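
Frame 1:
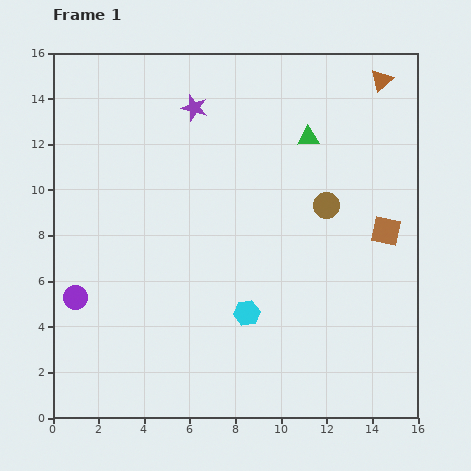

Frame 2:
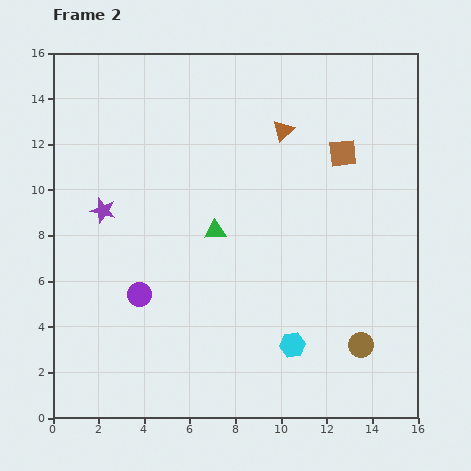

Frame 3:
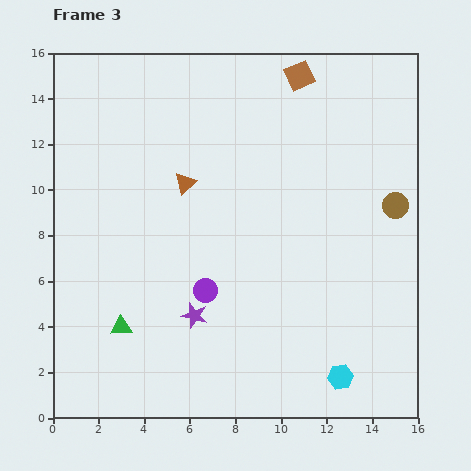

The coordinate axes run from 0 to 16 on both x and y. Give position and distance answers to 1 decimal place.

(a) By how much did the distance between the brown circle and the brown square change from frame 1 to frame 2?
+5.6

Distance in frame 1: 2.8. Distance in frame 2: 8.4.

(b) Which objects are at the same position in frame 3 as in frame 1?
none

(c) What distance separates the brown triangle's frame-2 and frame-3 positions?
4.9

The brown triangle moved from (10.1, 12.6) to (5.8, 10.3), a distance of √(4.3² + 2.3²) ≈ 4.9.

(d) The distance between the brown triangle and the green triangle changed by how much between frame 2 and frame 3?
+1.6

Distance in frame 2: 5.3. Distance in frame 3: 6.9.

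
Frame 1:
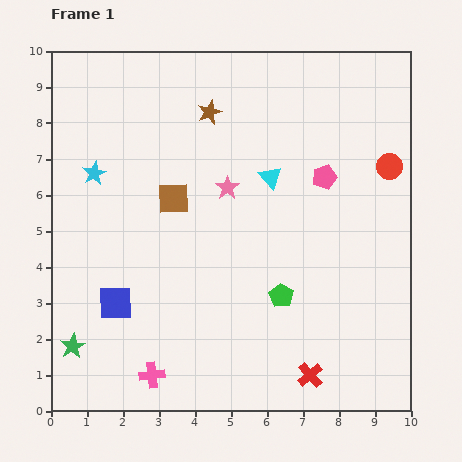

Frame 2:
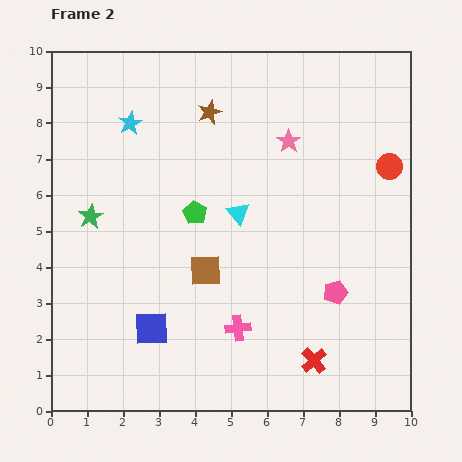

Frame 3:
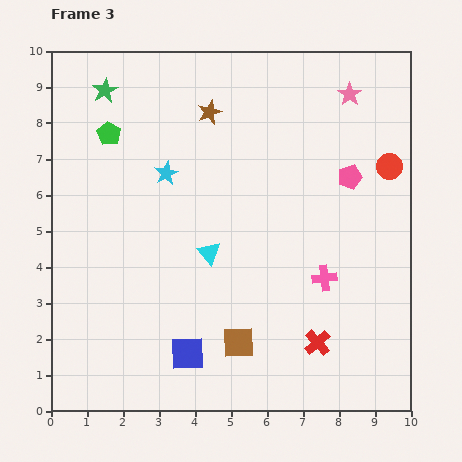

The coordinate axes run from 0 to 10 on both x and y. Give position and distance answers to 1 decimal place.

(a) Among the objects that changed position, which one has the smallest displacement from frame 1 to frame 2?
the red cross

(moved 0.4)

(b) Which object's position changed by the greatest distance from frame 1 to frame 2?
the green star

(moved 3.6; next 3.3)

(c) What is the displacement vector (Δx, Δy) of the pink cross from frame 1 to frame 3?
(4.8, 2.7)

The pink cross was at (2.8, 1.0) in frame 1 and (7.6, 3.7) in frame 3.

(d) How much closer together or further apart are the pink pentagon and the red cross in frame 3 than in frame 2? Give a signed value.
+2.7

Distance in frame 2: 2.0. Distance in frame 3: 4.7.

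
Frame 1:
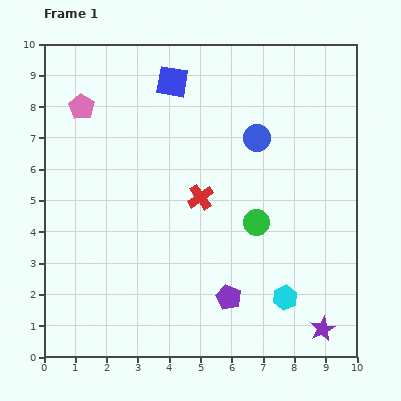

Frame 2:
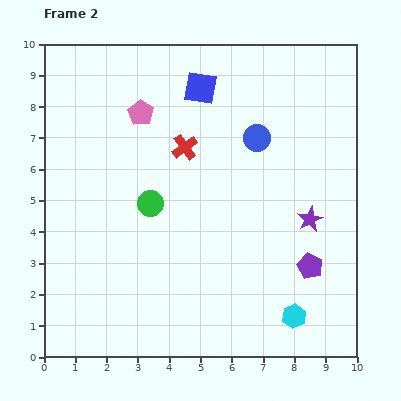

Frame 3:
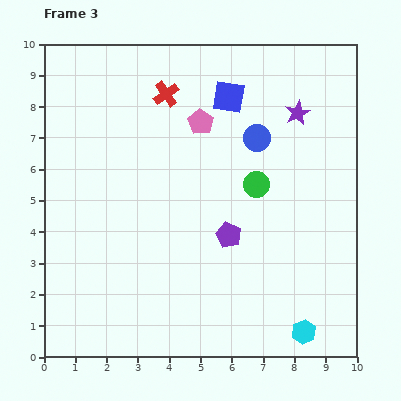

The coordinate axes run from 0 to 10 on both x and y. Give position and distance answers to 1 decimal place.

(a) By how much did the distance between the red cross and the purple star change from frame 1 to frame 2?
-1.1

Distance in frame 1: 5.7. Distance in frame 2: 4.6.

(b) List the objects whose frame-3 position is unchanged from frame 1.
the blue circle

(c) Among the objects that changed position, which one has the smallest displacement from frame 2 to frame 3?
the cyan hexagon

(moved 0.6)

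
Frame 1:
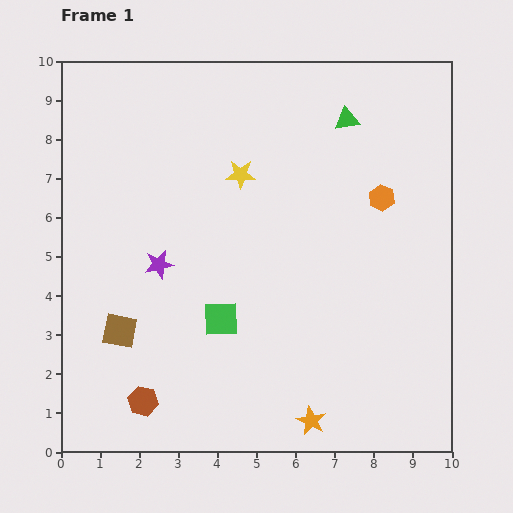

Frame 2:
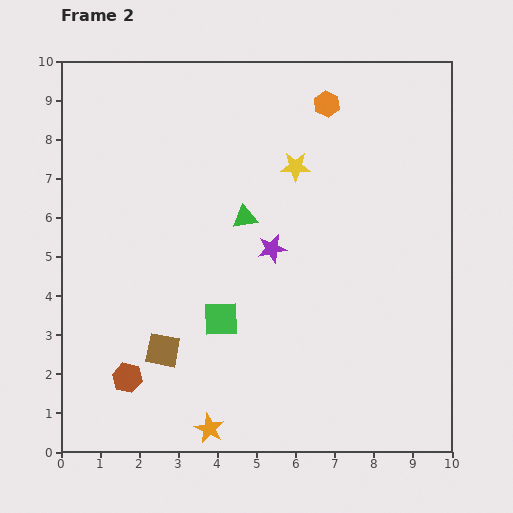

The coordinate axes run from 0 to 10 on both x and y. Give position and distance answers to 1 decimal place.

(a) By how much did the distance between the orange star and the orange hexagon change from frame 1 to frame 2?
+2.8

Distance in frame 1: 6.0. Distance in frame 2: 8.8.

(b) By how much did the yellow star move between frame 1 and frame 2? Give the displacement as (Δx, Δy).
(1.4, 0.2)

The yellow star was at (4.6, 7.1) in frame 1 and (6.0, 7.3) in frame 2.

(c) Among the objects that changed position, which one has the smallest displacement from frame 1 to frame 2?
the brown hexagon

(moved 0.7)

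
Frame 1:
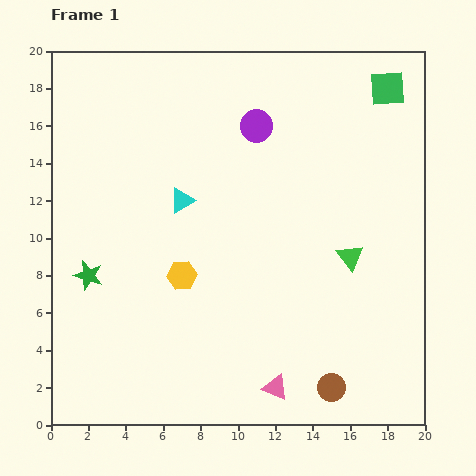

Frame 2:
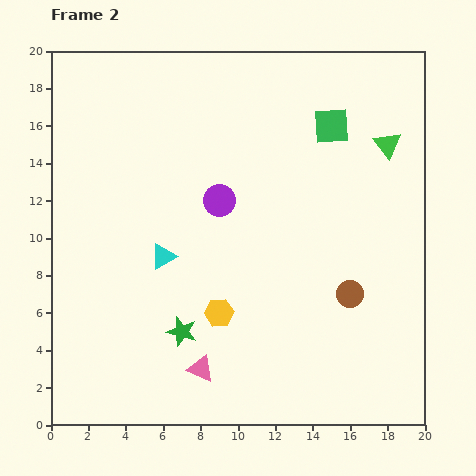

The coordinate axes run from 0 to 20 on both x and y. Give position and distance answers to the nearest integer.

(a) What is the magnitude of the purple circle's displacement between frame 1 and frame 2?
4

The purple circle moved from (11, 16) to (9, 12), a distance of √(2² + 4²) ≈ 4.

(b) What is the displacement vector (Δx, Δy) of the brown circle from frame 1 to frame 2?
(1, 5)

The brown circle was at (15, 2) in frame 1 and (16, 7) in frame 2.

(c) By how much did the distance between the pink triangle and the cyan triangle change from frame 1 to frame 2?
-5

Distance in frame 1: 11. Distance in frame 2: 6.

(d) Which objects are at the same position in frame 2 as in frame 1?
none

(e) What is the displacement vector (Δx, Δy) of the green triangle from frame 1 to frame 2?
(2, 6)

The green triangle was at (16, 9) in frame 1 and (18, 15) in frame 2.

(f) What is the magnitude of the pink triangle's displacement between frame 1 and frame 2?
4

The pink triangle moved from (12, 2) to (8, 3), a distance of √(4² + 1²) ≈ 4.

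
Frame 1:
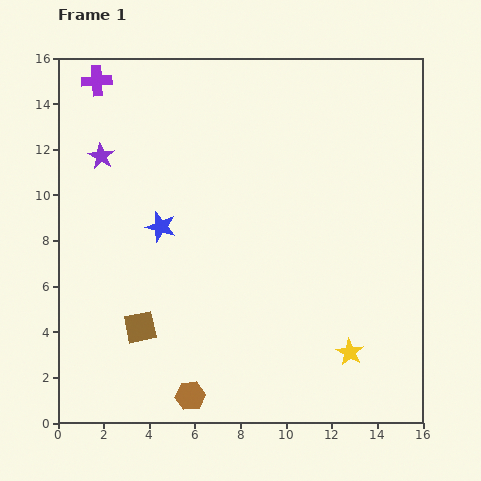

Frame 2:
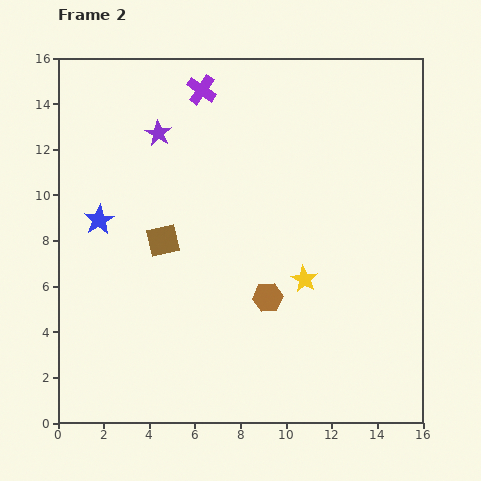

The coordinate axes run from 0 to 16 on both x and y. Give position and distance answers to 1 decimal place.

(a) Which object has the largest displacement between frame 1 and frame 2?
the brown hexagon

(moved 5.5; next 4.6)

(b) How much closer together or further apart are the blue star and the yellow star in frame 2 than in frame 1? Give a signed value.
-0.6

Distance in frame 1: 10.0. Distance in frame 2: 9.4.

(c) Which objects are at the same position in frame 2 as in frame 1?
none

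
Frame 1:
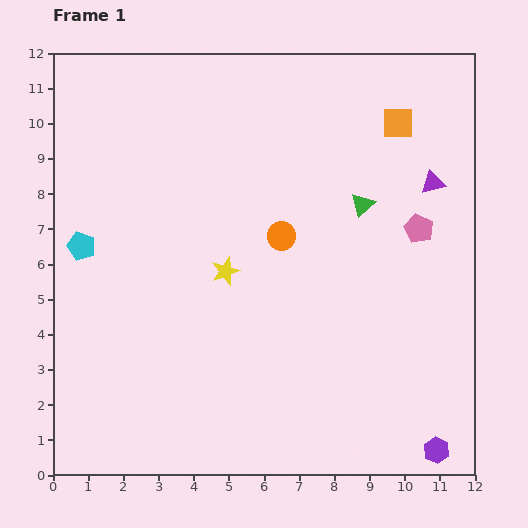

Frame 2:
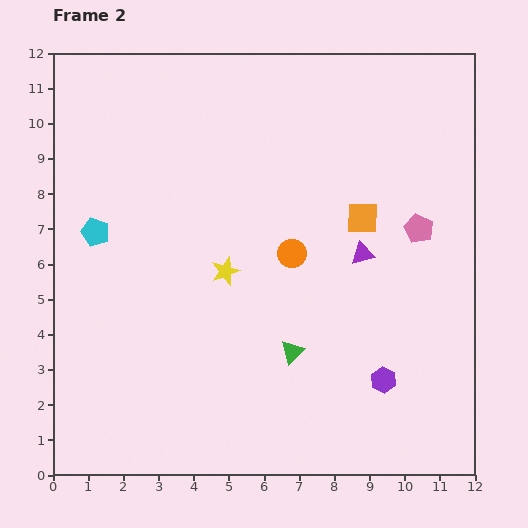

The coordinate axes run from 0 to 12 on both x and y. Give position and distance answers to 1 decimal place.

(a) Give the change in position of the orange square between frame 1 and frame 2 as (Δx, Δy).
(-1.0, -2.7)

The orange square was at (9.8, 10.0) in frame 1 and (8.8, 7.3) in frame 2.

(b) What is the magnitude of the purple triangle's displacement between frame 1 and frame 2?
2.8

The purple triangle moved from (10.8, 8.3) to (8.8, 6.3), a distance of √(2.0² + 2.0²) ≈ 2.8.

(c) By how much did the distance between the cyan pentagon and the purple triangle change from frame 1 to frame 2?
-2.6

Distance in frame 1: 10.2. Distance in frame 2: 7.6.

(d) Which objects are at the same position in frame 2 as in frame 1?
the yellow star, the pink pentagon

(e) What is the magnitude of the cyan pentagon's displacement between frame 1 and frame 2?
0.6

The cyan pentagon moved from (0.8, 6.5) to (1.2, 6.9), a distance of √(0.4² + 0.4²) ≈ 0.6.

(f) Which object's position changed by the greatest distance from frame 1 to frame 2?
the green triangle

(moved 4.7; next 2.9)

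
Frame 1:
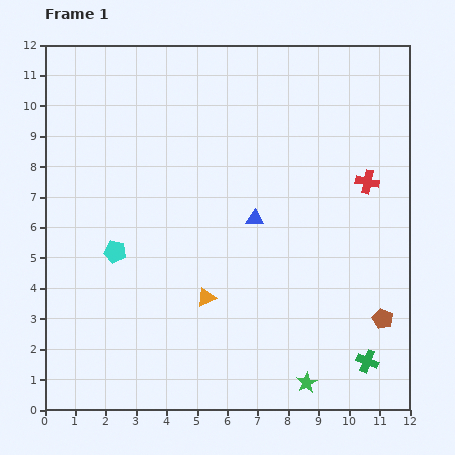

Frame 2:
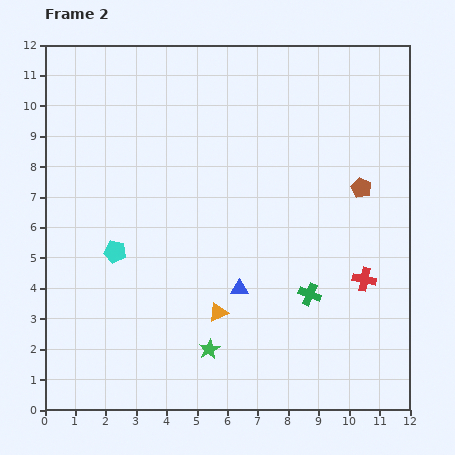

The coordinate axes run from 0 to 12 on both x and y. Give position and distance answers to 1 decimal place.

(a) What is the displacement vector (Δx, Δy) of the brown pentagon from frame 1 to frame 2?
(-0.7, 4.3)

The brown pentagon was at (11.1, 3.0) in frame 1 and (10.4, 7.3) in frame 2.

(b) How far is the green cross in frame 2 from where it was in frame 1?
2.9

The green cross moved from (10.6, 1.6) to (8.7, 3.8), a distance of √(1.9² + 2.2²) ≈ 2.9.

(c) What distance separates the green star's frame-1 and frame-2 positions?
3.4

The green star moved from (8.6, 0.9) to (5.4, 2.0), a distance of √(3.2² + 1.1²) ≈ 3.4.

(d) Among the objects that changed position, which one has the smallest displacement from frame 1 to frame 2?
the orange triangle

(moved 0.6)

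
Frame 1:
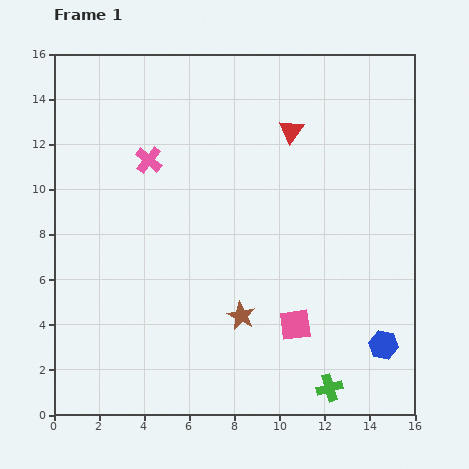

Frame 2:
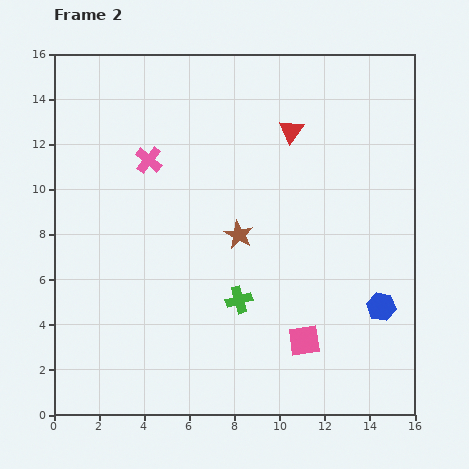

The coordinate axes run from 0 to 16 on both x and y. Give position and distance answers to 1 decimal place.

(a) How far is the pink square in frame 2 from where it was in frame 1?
0.8

The pink square moved from (10.7, 4.0) to (11.1, 3.3), a distance of √(0.4² + 0.7²) ≈ 0.8.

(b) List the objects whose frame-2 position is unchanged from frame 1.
the red triangle, the pink cross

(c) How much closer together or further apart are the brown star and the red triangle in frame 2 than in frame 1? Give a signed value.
-3.4

Distance in frame 1: 8.5. Distance in frame 2: 5.1.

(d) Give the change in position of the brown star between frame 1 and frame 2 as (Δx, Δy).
(-0.1, 3.6)

The brown star was at (8.3, 4.4) in frame 1 and (8.2, 8.0) in frame 2.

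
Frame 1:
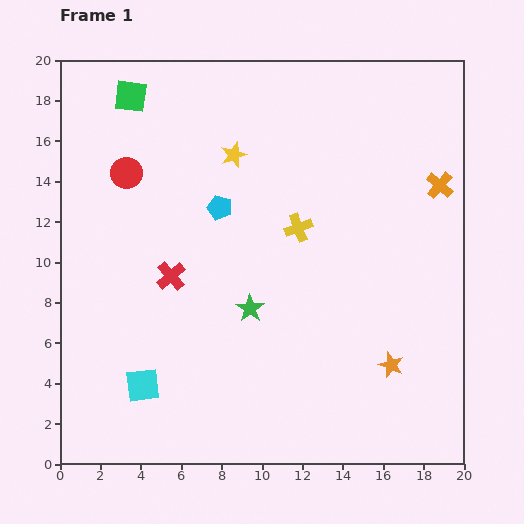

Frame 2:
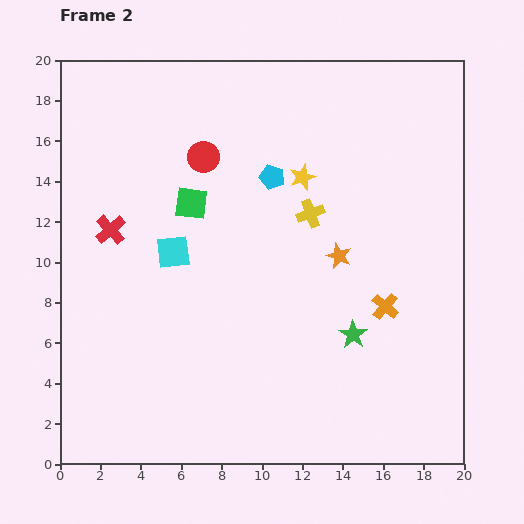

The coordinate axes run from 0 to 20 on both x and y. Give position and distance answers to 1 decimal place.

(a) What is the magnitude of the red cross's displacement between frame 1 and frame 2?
3.8

The red cross moved from (5.5, 9.3) to (2.5, 11.6), a distance of √(3.0² + 2.3²) ≈ 3.8.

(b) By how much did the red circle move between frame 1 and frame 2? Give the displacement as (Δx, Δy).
(3.8, 0.8)

The red circle was at (3.3, 14.4) in frame 1 and (7.1, 15.2) in frame 2.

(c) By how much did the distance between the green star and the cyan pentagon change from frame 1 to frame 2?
+3.6

Distance in frame 1: 5.2. Distance in frame 2: 8.8.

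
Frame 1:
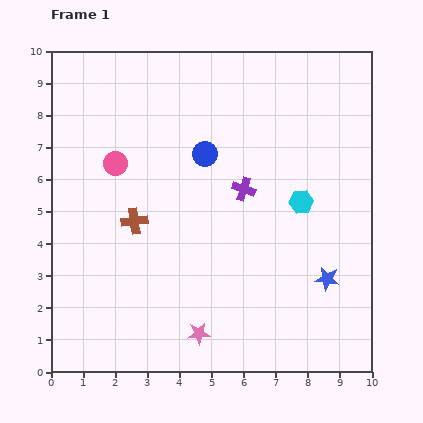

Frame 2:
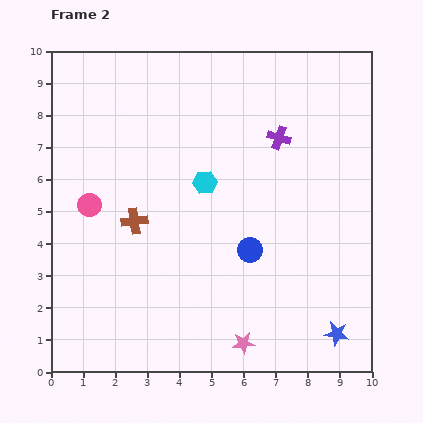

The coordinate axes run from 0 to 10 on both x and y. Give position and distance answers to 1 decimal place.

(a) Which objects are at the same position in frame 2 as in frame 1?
the brown cross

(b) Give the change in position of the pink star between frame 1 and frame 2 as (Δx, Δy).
(1.4, -0.3)

The pink star was at (4.6, 1.2) in frame 1 and (6.0, 0.9) in frame 2.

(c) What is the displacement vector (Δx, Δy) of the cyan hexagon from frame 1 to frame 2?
(-3.0, 0.6)

The cyan hexagon was at (7.8, 5.3) in frame 1 and (4.8, 5.9) in frame 2.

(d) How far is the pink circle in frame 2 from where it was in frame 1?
1.5

The pink circle moved from (2.0, 6.5) to (1.2, 5.2), a distance of √(0.8² + 1.3²) ≈ 1.5.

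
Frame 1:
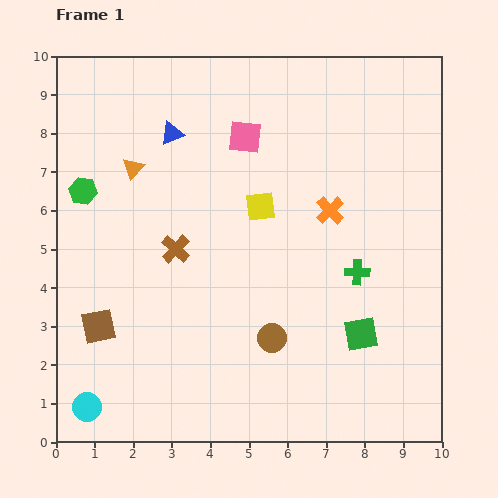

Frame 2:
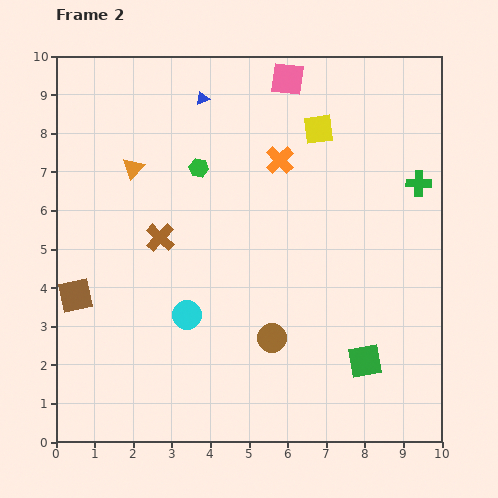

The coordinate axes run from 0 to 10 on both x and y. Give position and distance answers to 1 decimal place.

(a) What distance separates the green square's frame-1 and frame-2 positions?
0.7

The green square moved from (7.9, 2.8) to (8.0, 2.1), a distance of √(0.1² + 0.7²) ≈ 0.7.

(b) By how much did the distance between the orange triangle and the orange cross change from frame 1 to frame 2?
-1.4

Distance in frame 1: 5.2. Distance in frame 2: 3.8.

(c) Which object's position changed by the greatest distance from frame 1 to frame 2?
the cyan circle

(moved 3.5; next 3.1)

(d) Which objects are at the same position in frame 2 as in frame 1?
the orange triangle, the brown circle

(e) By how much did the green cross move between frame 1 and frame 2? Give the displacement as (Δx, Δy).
(1.6, 2.3)

The green cross was at (7.8, 4.4) in frame 1 and (9.4, 6.7) in frame 2.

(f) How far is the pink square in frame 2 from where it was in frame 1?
1.9

The pink square moved from (4.9, 7.9) to (6.0, 9.4), a distance of √(1.1² + 1.5²) ≈ 1.9.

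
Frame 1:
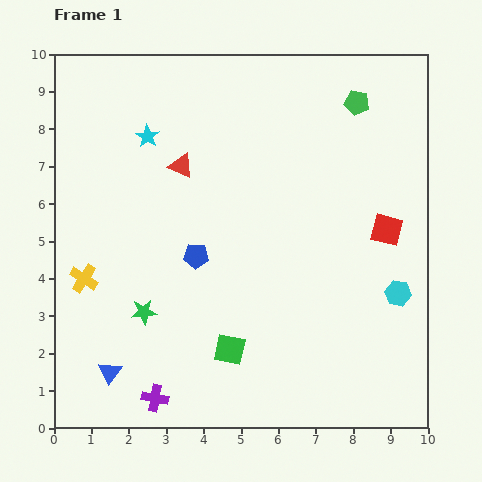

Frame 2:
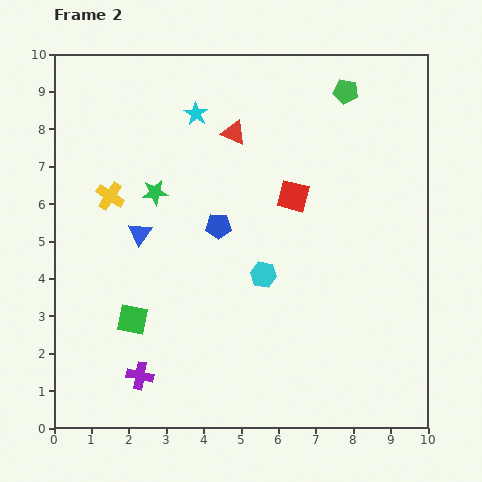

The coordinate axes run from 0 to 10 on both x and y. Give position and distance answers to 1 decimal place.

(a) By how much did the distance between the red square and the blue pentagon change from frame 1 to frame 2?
-2.9

Distance in frame 1: 5.1. Distance in frame 2: 2.2.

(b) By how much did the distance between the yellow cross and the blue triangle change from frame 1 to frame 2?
-1.3

Distance in frame 1: 2.6. Distance in frame 2: 1.3.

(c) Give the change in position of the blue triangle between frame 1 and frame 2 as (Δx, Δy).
(0.8, 3.7)

The blue triangle was at (1.5, 1.5) in frame 1 and (2.3, 5.2) in frame 2.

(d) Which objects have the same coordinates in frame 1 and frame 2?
none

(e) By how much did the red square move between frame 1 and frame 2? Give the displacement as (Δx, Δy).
(-2.5, 0.9)

The red square was at (8.9, 5.3) in frame 1 and (6.4, 6.2) in frame 2.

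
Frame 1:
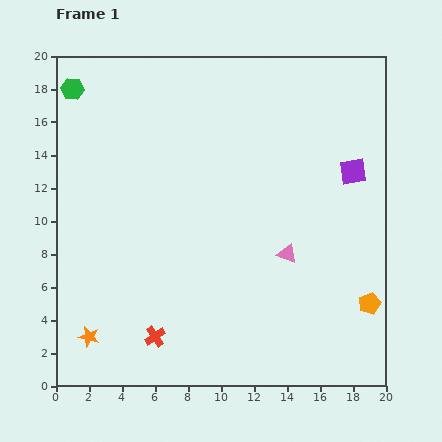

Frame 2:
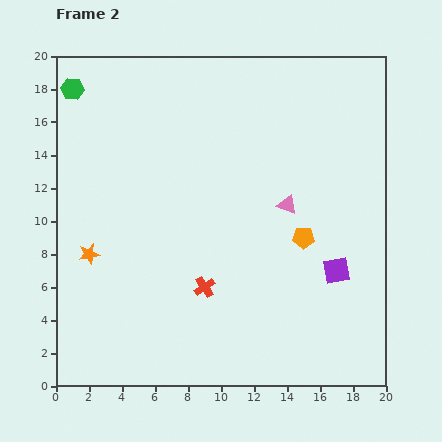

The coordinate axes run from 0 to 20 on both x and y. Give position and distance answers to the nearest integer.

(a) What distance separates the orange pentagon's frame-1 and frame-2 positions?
6

The orange pentagon moved from (19, 5) to (15, 9), a distance of √(4² + 4²) ≈ 6.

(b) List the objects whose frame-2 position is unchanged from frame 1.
the green hexagon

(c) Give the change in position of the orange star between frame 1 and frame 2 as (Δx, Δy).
(0, 5)

The orange star was at (2, 3) in frame 1 and (2, 8) in frame 2.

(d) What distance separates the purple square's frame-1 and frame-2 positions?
6

The purple square moved from (18, 13) to (17, 7), a distance of √(1² + 6²) ≈ 6.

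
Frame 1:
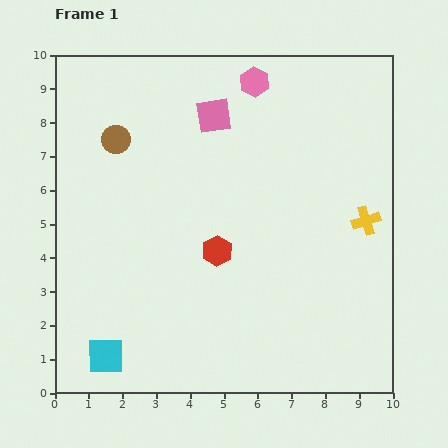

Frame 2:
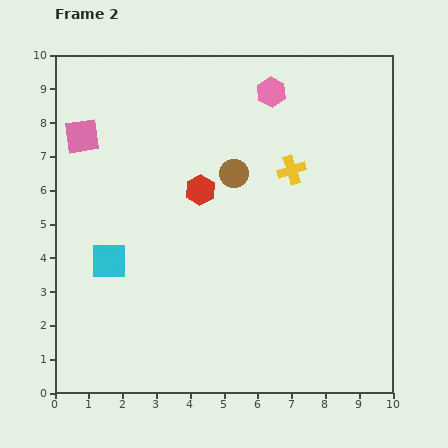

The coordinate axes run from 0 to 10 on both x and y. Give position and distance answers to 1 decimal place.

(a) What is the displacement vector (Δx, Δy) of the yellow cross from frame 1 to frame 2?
(-2.2, 1.5)

The yellow cross was at (9.2, 5.1) in frame 1 and (7.0, 6.6) in frame 2.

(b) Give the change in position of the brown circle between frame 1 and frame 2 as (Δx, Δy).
(3.5, -1.0)

The brown circle was at (1.8, 7.5) in frame 1 and (5.3, 6.5) in frame 2.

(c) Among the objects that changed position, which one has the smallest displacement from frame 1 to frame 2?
the pink hexagon

(moved 0.6)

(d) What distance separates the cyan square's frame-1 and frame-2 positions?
2.8

The cyan square moved from (1.5, 1.1) to (1.6, 3.9), a distance of √(0.1² + 2.8²) ≈ 2.8.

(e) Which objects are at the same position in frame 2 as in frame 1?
none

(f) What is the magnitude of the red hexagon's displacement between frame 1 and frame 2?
1.9

The red hexagon moved from (4.8, 4.2) to (4.3, 6.0), a distance of √(0.5² + 1.8²) ≈ 1.9.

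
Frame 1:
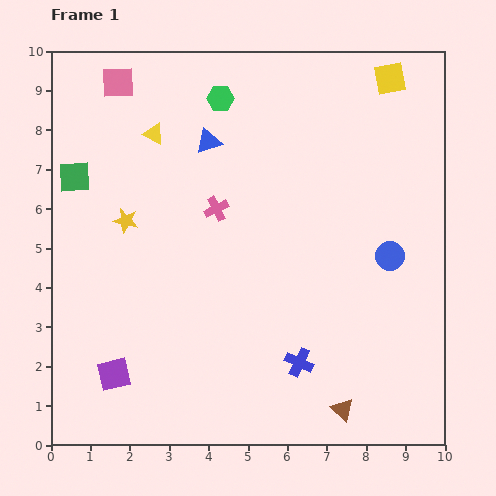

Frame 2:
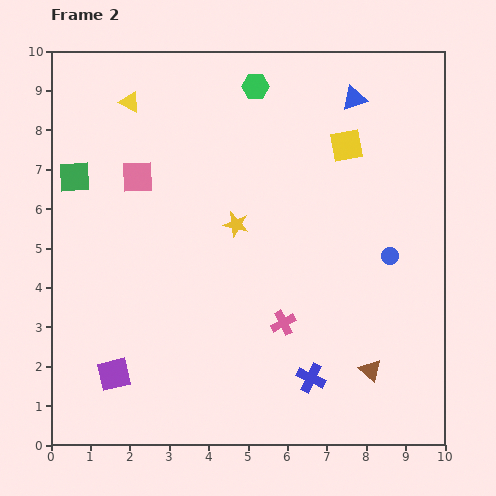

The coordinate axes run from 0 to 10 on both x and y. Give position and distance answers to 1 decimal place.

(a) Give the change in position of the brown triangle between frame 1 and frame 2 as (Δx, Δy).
(0.7, 1.0)

The brown triangle was at (7.4, 0.9) in frame 1 and (8.1, 1.9) in frame 2.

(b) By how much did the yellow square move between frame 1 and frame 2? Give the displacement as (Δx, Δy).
(-1.1, -1.7)

The yellow square was at (8.6, 9.3) in frame 1 and (7.5, 7.6) in frame 2.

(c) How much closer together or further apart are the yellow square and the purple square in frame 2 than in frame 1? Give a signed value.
-2.0

Distance in frame 1: 10.3. Distance in frame 2: 8.3.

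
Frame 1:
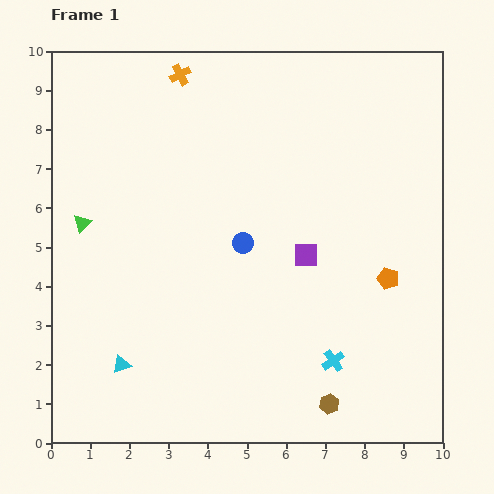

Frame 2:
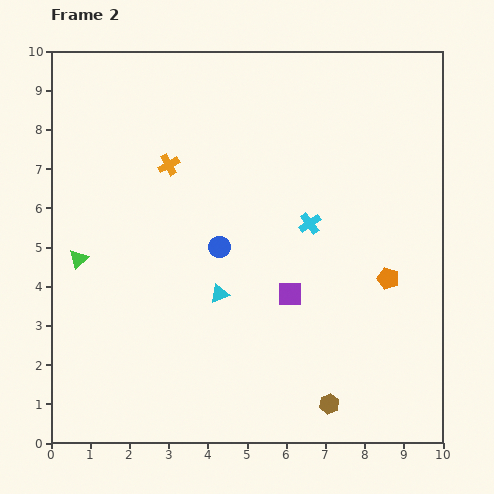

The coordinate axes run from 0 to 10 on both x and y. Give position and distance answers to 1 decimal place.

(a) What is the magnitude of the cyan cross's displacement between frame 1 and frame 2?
3.6

The cyan cross moved from (7.2, 2.1) to (6.6, 5.6), a distance of √(0.6² + 3.5²) ≈ 3.6.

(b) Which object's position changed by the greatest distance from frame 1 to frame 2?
the cyan cross

(moved 3.6; next 3.1)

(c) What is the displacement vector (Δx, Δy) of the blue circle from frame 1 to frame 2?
(-0.6, -0.1)

The blue circle was at (4.9, 5.1) in frame 1 and (4.3, 5.0) in frame 2.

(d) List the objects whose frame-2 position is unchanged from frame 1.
the brown hexagon, the orange pentagon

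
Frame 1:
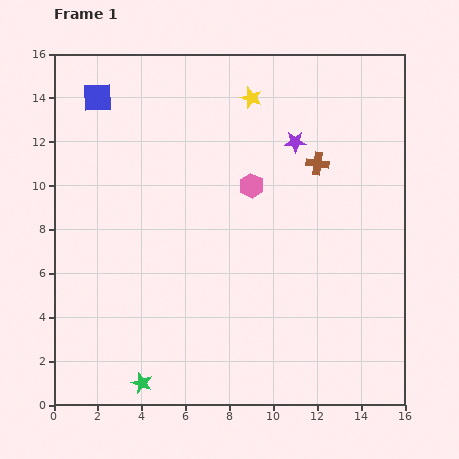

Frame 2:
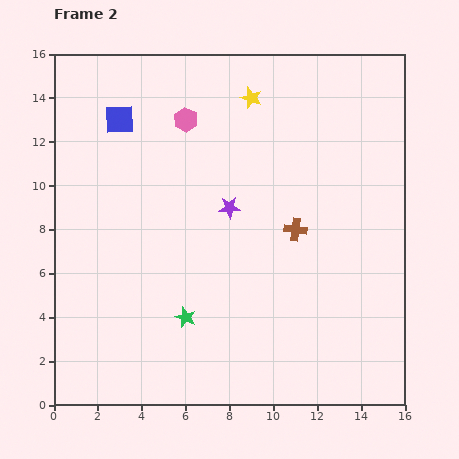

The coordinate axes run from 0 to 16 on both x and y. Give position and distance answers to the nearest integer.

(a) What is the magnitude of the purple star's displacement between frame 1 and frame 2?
4

The purple star moved from (11, 12) to (8, 9), a distance of √(3² + 3²) ≈ 4.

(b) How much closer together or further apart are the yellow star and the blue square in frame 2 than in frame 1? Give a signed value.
-1

Distance in frame 1: 7. Distance in frame 2: 6.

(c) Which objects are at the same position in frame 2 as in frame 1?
the yellow star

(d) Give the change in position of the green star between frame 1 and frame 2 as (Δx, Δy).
(2, 3)

The green star was at (4, 1) in frame 1 and (6, 4) in frame 2.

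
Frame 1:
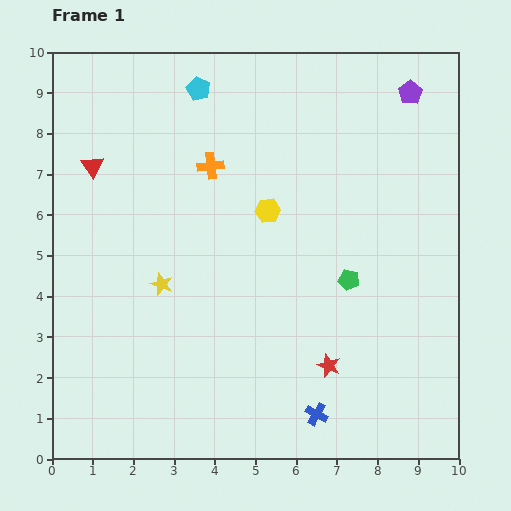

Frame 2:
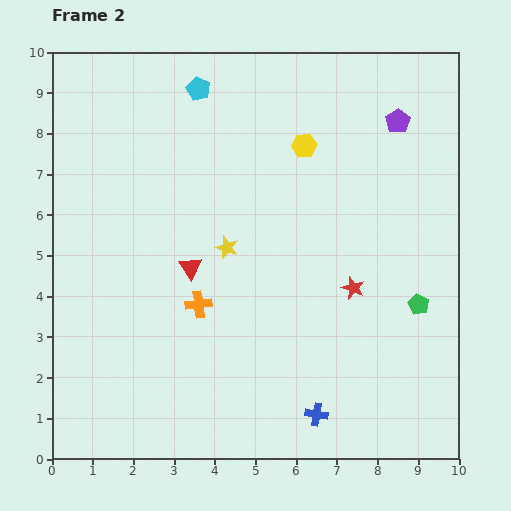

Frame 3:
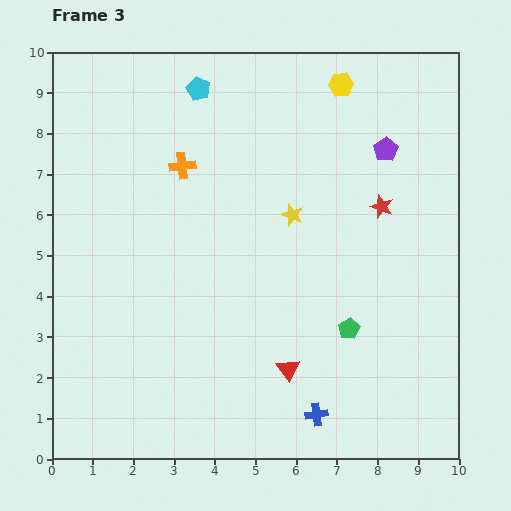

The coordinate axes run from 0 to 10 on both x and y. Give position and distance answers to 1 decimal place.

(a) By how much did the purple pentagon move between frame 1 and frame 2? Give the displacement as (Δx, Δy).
(-0.3, -0.7)

The purple pentagon was at (8.8, 9.0) in frame 1 and (8.5, 8.3) in frame 2.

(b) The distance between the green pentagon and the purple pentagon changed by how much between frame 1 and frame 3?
-0.3

Distance in frame 1: 4.8. Distance in frame 3: 4.5.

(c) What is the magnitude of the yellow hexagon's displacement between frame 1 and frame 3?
3.6

The yellow hexagon moved from (5.3, 6.1) to (7.1, 9.2), a distance of √(1.8² + 3.1²) ≈ 3.6.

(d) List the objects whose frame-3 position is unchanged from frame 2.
the blue cross, the cyan pentagon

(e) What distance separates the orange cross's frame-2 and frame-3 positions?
3.4

The orange cross moved from (3.6, 3.8) to (3.2, 7.2), a distance of √(0.4² + 3.4²) ≈ 3.4.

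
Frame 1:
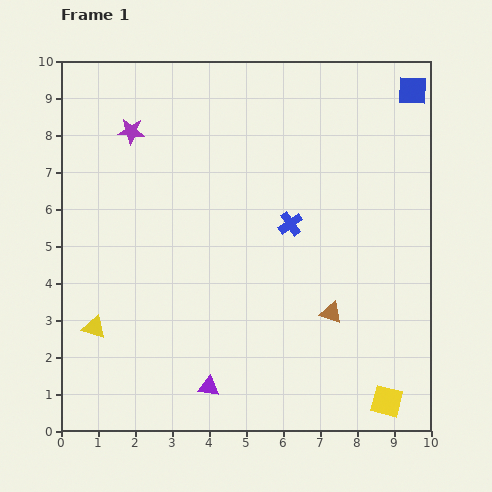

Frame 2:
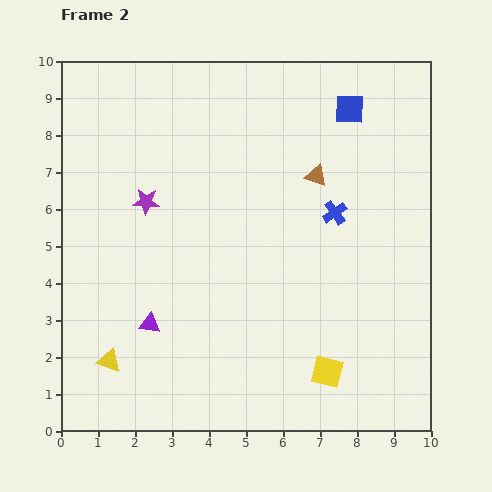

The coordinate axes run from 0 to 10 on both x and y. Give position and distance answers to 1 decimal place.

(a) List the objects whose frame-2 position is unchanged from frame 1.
none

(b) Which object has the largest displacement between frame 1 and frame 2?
the brown triangle

(moved 3.7; next 2.3)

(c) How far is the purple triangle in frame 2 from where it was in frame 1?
2.3

The purple triangle moved from (4.0, 1.2) to (2.4, 2.9), a distance of √(1.6² + 1.7²) ≈ 2.3.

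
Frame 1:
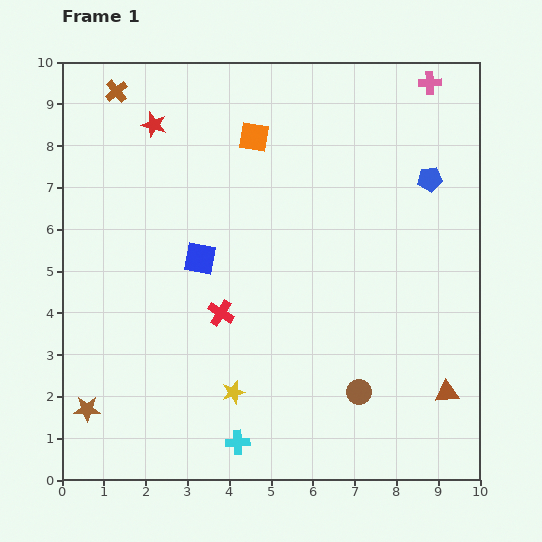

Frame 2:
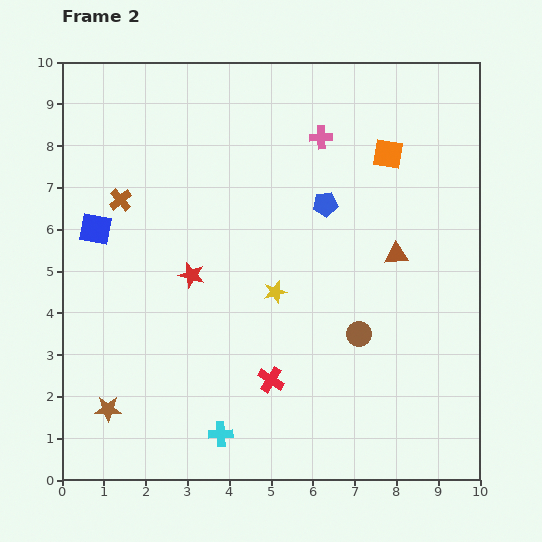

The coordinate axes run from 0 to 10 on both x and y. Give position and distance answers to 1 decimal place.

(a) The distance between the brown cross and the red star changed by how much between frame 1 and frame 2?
+1.3

Distance in frame 1: 1.2. Distance in frame 2: 2.5.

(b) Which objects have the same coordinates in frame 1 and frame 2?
none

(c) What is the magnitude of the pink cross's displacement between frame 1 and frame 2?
2.9

The pink cross moved from (8.8, 9.5) to (6.2, 8.2), a distance of √(2.6² + 1.3²) ≈ 2.9.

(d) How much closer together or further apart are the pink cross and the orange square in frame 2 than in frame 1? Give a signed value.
-2.8

Distance in frame 1: 4.4. Distance in frame 2: 1.6.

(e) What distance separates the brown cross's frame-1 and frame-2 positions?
2.6

The brown cross moved from (1.3, 9.3) to (1.4, 6.7), a distance of √(0.1² + 2.6²) ≈ 2.6.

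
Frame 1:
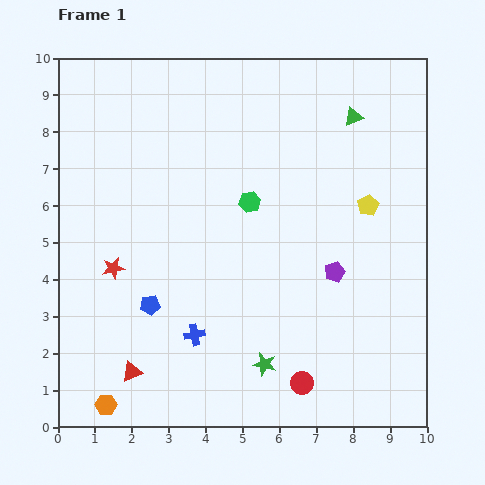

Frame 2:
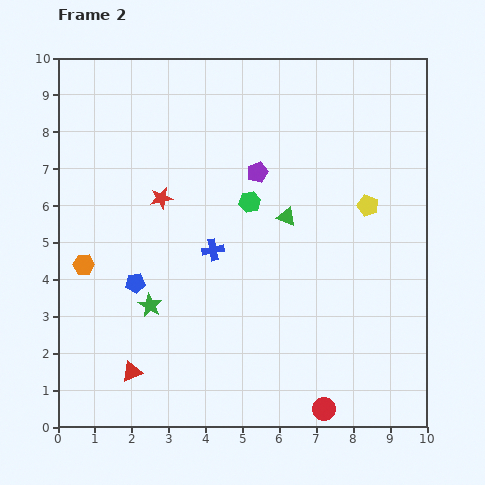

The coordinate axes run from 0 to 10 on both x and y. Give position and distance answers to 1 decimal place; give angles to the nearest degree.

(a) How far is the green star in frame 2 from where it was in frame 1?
3.5

The green star moved from (5.6, 1.7) to (2.5, 3.3), a distance of √(3.1² + 1.6²) ≈ 3.5.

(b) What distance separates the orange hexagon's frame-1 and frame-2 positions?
3.8

The orange hexagon moved from (1.3, 0.6) to (0.7, 4.4), a distance of √(0.6² + 3.8²) ≈ 3.8.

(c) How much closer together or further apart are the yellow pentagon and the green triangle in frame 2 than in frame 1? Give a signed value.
-0.2

Distance in frame 1: 2.4. Distance in frame 2: 2.2.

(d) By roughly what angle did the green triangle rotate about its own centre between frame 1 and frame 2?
41° clockwise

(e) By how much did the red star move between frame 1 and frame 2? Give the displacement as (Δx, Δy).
(1.3, 1.9)

The red star was at (1.5, 4.3) in frame 1 and (2.8, 6.2) in frame 2.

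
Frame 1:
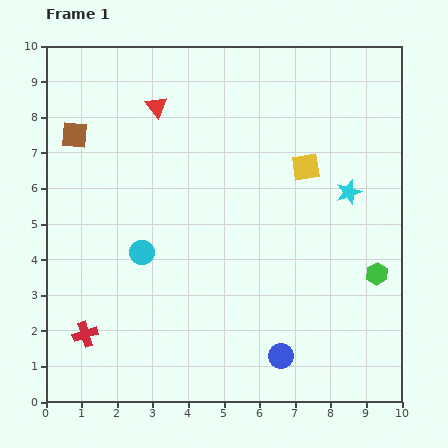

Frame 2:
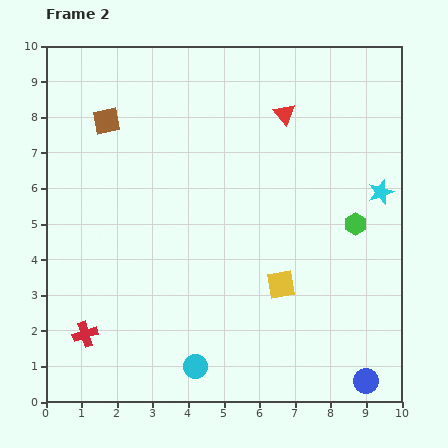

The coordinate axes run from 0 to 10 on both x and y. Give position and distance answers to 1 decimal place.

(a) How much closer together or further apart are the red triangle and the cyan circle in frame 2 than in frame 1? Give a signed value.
+3.4

Distance in frame 1: 4.1. Distance in frame 2: 7.5.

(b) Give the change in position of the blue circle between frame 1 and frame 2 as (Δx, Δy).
(2.4, -0.7)

The blue circle was at (6.6, 1.3) in frame 1 and (9.0, 0.6) in frame 2.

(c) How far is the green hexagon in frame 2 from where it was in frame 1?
1.5

The green hexagon moved from (9.3, 3.6) to (8.7, 5.0), a distance of √(0.6² + 1.4²) ≈ 1.5.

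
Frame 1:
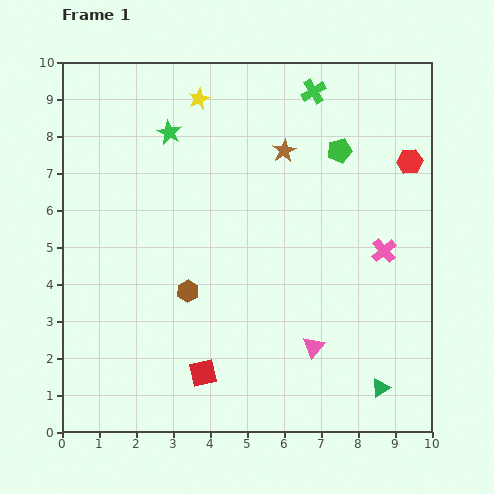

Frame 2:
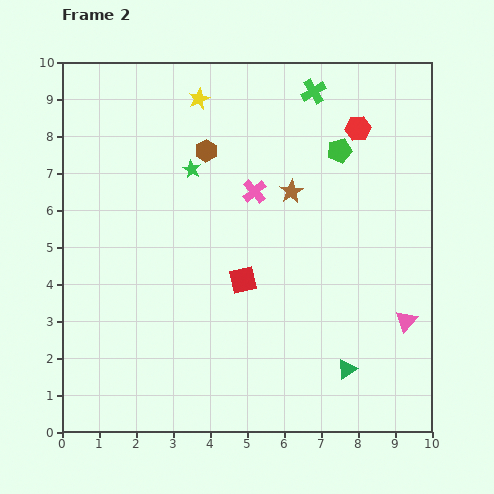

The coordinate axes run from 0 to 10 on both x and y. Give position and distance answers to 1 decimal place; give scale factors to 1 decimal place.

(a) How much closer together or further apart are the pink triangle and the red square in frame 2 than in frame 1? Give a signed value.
+1.4

Distance in frame 1: 3.1. Distance in frame 2: 4.5.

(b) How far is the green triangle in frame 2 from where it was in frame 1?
1.0

The green triangle moved from (8.6, 1.2) to (7.7, 1.7), a distance of √(0.9² + 0.5²) ≈ 1.0.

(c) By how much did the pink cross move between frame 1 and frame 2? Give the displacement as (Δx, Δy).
(-3.5, 1.6)

The pink cross was at (8.7, 4.9) in frame 1 and (5.2, 6.5) in frame 2.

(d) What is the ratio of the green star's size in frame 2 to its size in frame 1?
0.7×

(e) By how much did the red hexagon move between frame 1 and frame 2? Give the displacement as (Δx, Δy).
(-1.4, 0.9)

The red hexagon was at (9.4, 7.3) in frame 1 and (8.0, 8.2) in frame 2.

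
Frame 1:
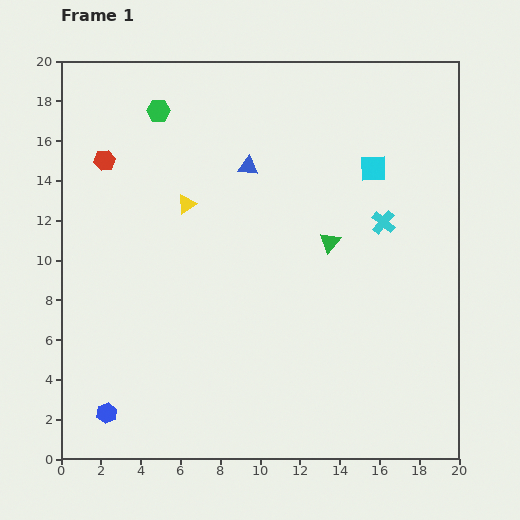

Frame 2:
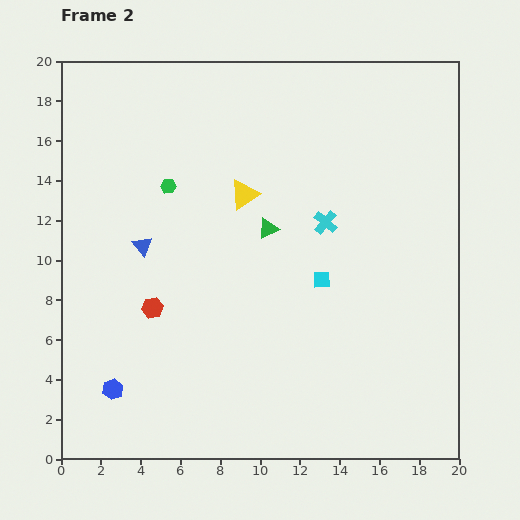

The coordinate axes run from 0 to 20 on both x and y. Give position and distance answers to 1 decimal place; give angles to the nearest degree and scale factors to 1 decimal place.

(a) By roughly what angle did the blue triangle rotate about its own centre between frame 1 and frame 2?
45° clockwise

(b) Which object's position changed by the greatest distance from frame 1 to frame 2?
the red hexagon

(moved 7.8; next 6.6)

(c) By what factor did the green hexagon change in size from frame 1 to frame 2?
0.6×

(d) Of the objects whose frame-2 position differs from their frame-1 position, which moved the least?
the blue hexagon

(moved 1.2)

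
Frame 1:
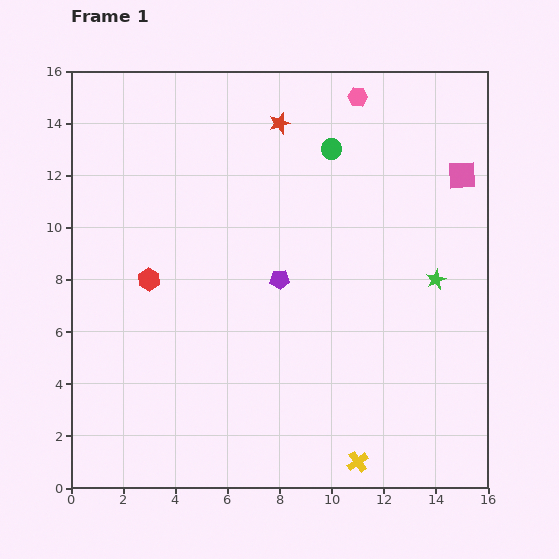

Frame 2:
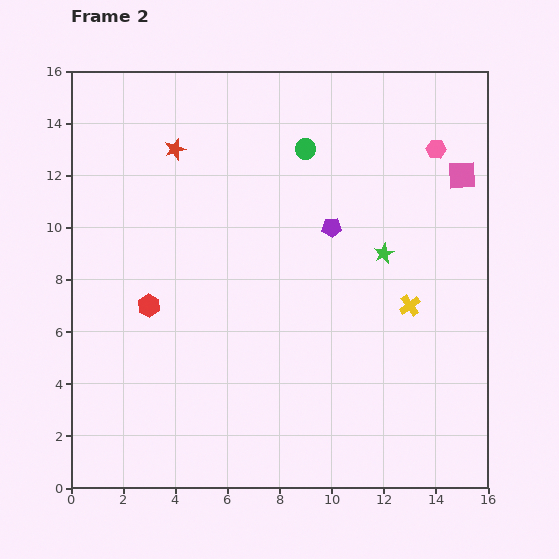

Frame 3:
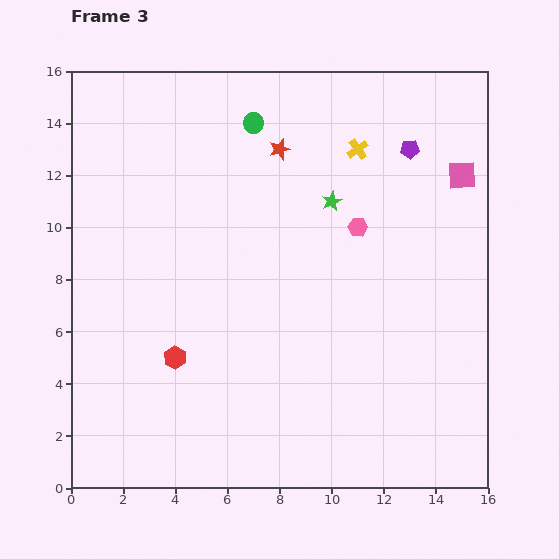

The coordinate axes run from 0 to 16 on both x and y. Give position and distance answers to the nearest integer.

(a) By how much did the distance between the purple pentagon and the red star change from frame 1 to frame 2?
+1

Distance in frame 1: 6. Distance in frame 2: 7.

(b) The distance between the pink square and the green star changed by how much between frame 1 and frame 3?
+1

Distance in frame 1: 4. Distance in frame 3: 5.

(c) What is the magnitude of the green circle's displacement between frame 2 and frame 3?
2

The green circle moved from (9, 13) to (7, 14), a distance of √(2² + 1²) ≈ 2.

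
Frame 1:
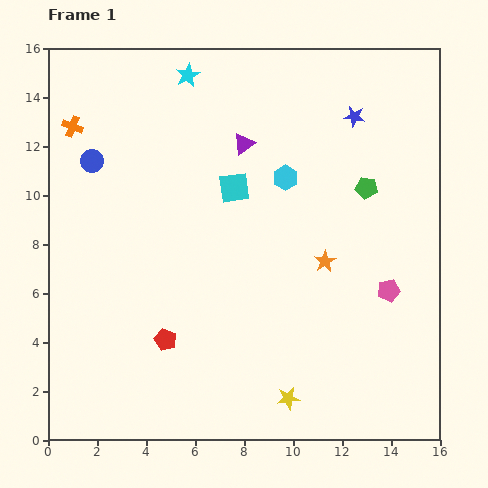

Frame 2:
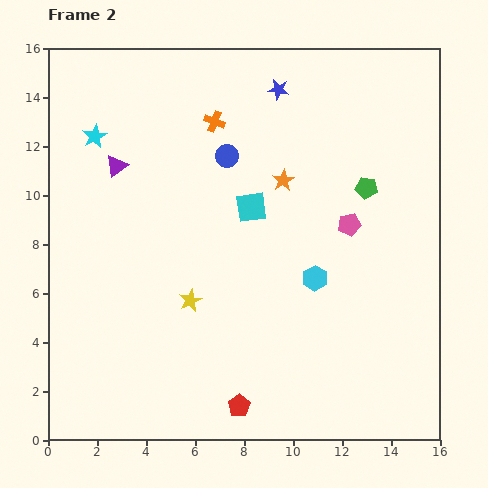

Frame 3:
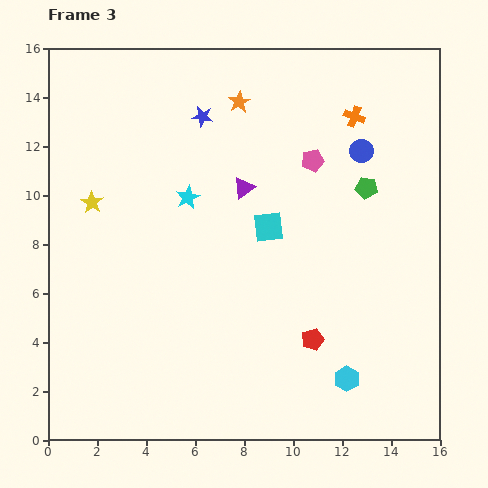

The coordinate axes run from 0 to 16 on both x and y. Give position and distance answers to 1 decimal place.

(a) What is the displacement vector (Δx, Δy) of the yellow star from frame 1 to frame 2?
(-4.0, 4.0)

The yellow star was at (9.8, 1.7) in frame 1 and (5.8, 5.7) in frame 2.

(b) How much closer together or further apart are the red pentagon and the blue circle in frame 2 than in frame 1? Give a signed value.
+2.3

Distance in frame 1: 7.9. Distance in frame 2: 10.2.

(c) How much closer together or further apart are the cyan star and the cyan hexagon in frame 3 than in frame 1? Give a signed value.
+4.0

Distance in frame 1: 5.8. Distance in frame 3: 9.8.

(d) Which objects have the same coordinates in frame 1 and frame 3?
the green pentagon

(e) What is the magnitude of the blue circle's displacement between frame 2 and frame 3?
5.5

The blue circle moved from (7.3, 11.6) to (12.8, 11.8), a distance of √(5.5² + 0.2²) ≈ 5.5.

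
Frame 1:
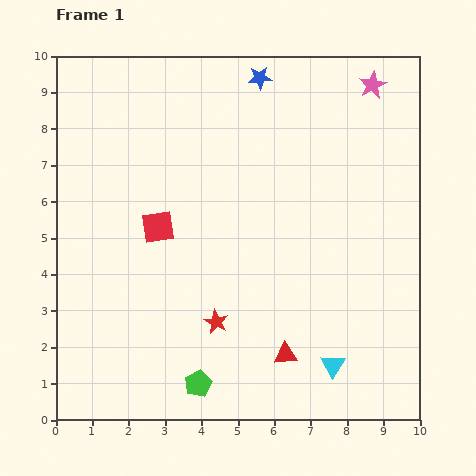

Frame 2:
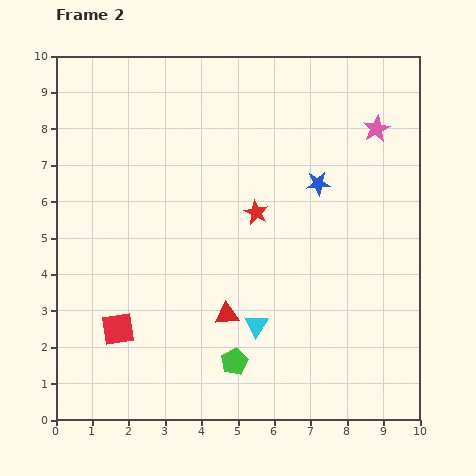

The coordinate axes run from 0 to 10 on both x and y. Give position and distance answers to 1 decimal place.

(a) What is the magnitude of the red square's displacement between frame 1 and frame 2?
3.0

The red square moved from (2.8, 5.3) to (1.7, 2.5), a distance of √(1.1² + 2.8²) ≈ 3.0.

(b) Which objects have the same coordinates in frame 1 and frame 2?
none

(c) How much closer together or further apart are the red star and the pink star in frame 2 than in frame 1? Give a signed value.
-3.8

Distance in frame 1: 7.8. Distance in frame 2: 4.0.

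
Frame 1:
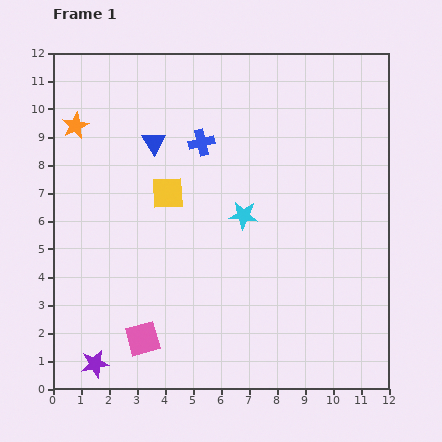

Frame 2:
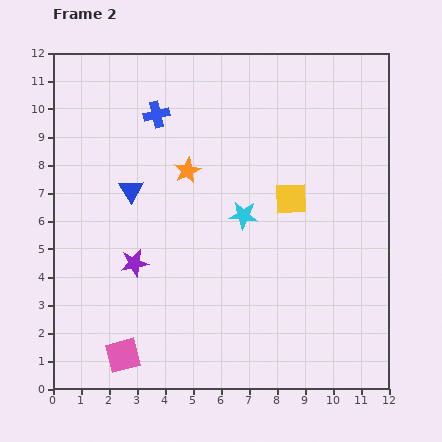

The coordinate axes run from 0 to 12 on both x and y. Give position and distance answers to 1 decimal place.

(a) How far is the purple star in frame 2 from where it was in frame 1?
3.9

The purple star moved from (1.5, 0.9) to (2.9, 4.5), a distance of √(1.4² + 3.6²) ≈ 3.9.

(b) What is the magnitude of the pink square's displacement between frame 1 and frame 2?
0.9

The pink square moved from (3.2, 1.8) to (2.5, 1.2), a distance of √(0.7² + 0.6²) ≈ 0.9.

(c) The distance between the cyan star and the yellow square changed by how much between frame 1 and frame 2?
-1.0

Distance in frame 1: 2.8. Distance in frame 2: 1.8.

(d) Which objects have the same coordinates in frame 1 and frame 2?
the cyan star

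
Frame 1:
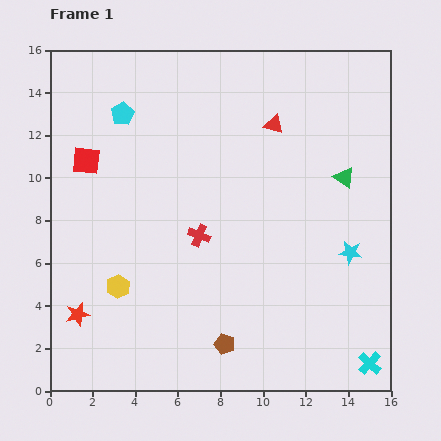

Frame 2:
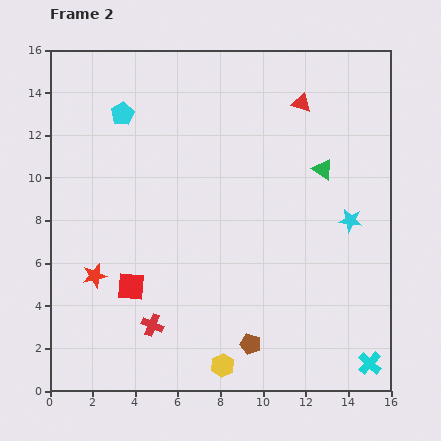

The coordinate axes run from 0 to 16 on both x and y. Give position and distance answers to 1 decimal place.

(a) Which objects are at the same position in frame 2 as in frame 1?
the cyan pentagon, the cyan cross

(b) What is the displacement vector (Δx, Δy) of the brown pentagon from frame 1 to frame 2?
(1.2, 0.0)

The brown pentagon was at (8.2, 2.2) in frame 1 and (9.4, 2.2) in frame 2.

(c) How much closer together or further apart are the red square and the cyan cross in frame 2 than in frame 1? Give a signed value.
-4.5

Distance in frame 1: 16.3. Distance in frame 2: 11.8.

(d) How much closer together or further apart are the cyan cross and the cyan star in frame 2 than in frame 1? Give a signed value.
+1.5

Distance in frame 1: 5.3. Distance in frame 2: 6.8.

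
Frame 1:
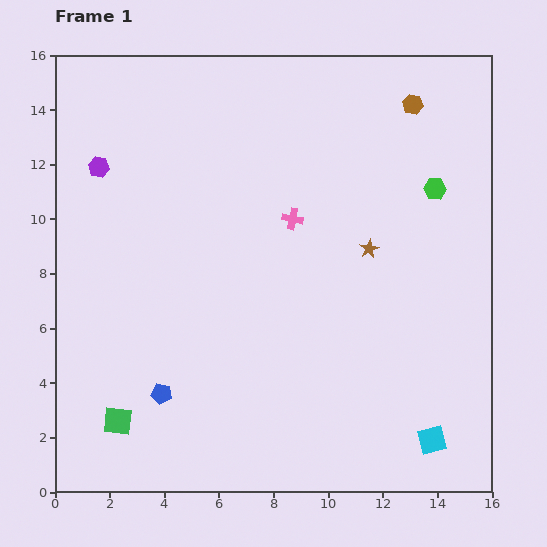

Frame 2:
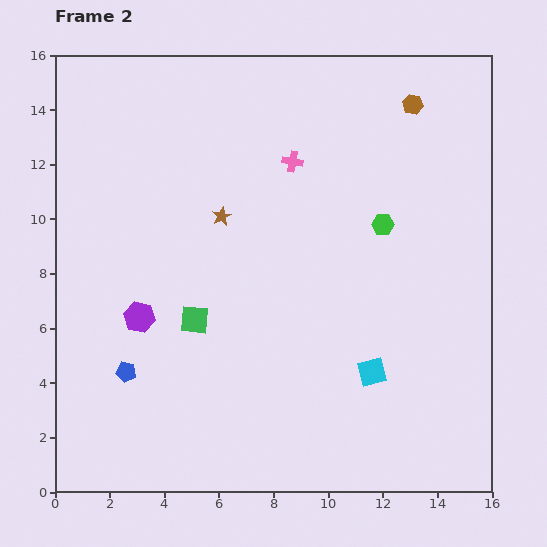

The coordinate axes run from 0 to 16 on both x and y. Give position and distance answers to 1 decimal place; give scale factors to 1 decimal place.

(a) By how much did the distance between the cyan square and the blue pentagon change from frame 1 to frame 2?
-1.0

Distance in frame 1: 10.0. Distance in frame 2: 9.0.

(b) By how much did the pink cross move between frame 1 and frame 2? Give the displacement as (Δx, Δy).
(0.0, 2.1)

The pink cross was at (8.7, 10.0) in frame 1 and (8.7, 12.1) in frame 2.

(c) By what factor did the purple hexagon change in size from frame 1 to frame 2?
1.5×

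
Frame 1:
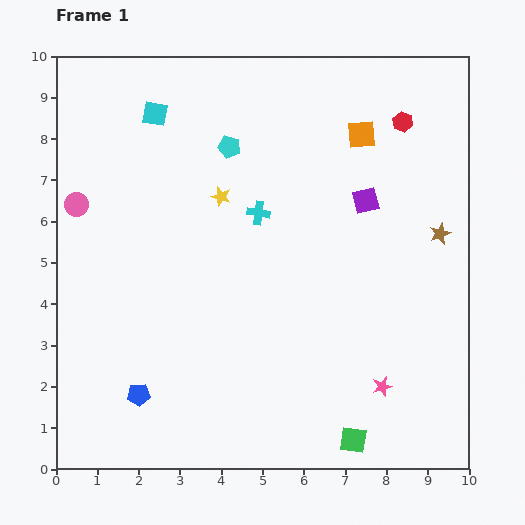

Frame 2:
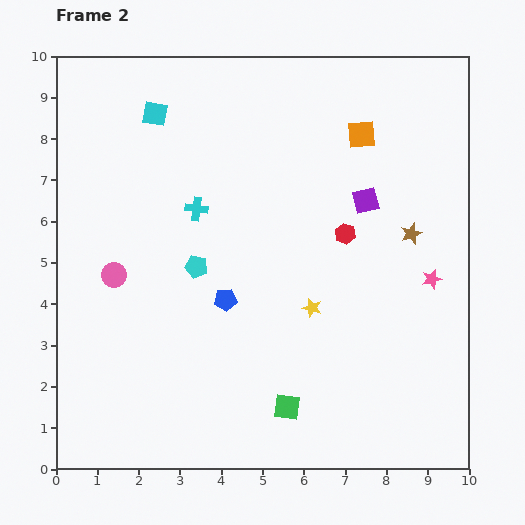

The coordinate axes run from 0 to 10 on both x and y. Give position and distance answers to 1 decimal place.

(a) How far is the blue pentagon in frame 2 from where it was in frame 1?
3.1

The blue pentagon moved from (2.0, 1.8) to (4.1, 4.1), a distance of √(2.1² + 2.3²) ≈ 3.1.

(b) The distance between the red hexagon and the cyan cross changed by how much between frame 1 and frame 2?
-0.5

Distance in frame 1: 4.1. Distance in frame 2: 3.6.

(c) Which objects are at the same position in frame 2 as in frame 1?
the cyan square, the purple square, the orange square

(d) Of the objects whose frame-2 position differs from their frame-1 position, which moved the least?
the brown star

(moved 0.7)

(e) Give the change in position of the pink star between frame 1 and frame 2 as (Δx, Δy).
(1.2, 2.6)

The pink star was at (7.9, 2.0) in frame 1 and (9.1, 4.6) in frame 2.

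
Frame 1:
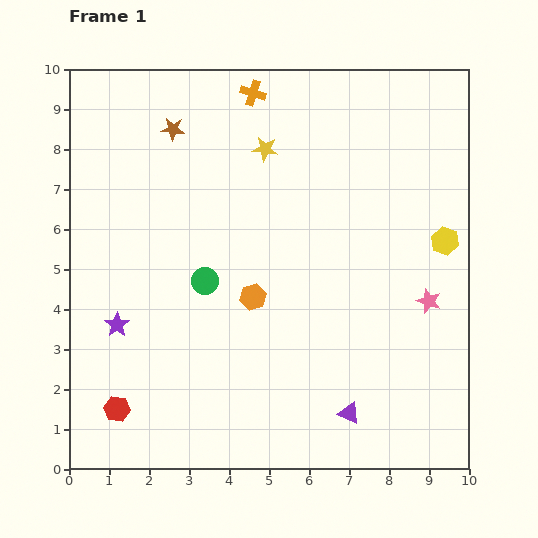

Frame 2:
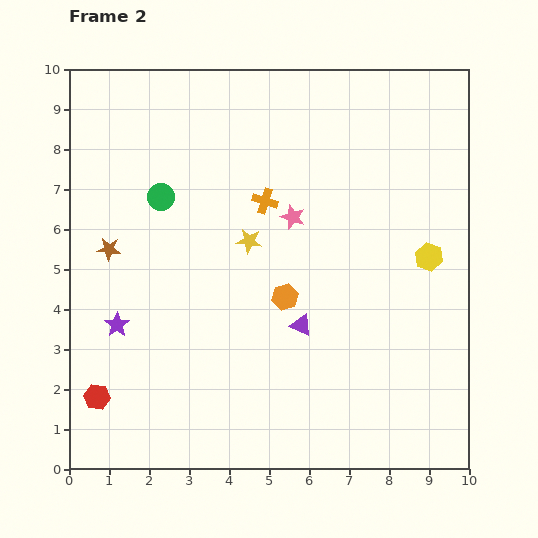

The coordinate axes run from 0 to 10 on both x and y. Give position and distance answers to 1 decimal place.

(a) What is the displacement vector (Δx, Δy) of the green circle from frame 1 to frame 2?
(-1.1, 2.1)

The green circle was at (3.4, 4.7) in frame 1 and (2.3, 6.8) in frame 2.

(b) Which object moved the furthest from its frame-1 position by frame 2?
the pink star

(moved 4.0; next 3.4)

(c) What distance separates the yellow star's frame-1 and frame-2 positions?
2.3

The yellow star moved from (4.9, 8.0) to (4.5, 5.7), a distance of √(0.4² + 2.3²) ≈ 2.3.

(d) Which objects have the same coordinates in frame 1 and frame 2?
the purple star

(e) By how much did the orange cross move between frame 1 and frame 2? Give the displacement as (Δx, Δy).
(0.3, -2.7)

The orange cross was at (4.6, 9.4) in frame 1 and (4.9, 6.7) in frame 2.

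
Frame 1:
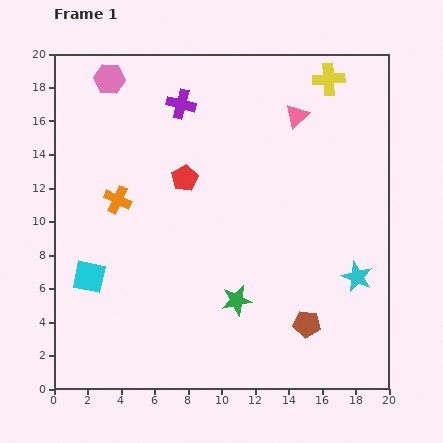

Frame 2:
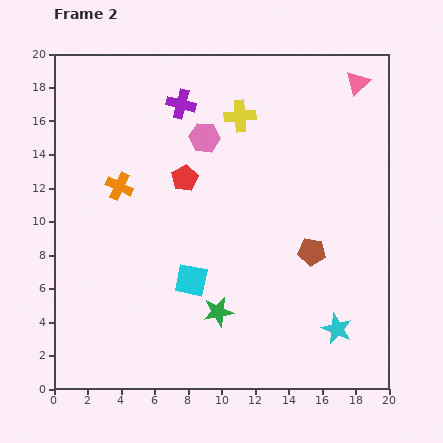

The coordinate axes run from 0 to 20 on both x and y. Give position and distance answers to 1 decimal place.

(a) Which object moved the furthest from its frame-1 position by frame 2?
the pink hexagon

(moved 6.7; next 6.1)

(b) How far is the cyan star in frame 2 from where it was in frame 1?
3.3

The cyan star moved from (18.1, 6.7) to (16.9, 3.6), a distance of √(1.2² + 3.1²) ≈ 3.3.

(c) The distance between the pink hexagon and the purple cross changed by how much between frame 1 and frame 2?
-2.2

Distance in frame 1: 4.6. Distance in frame 2: 2.4.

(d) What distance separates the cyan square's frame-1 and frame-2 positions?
6.1

The cyan square moved from (2.1, 6.7) to (8.2, 6.5), a distance of √(6.1² + 0.2²) ≈ 6.1.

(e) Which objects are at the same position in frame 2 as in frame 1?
the red pentagon, the purple cross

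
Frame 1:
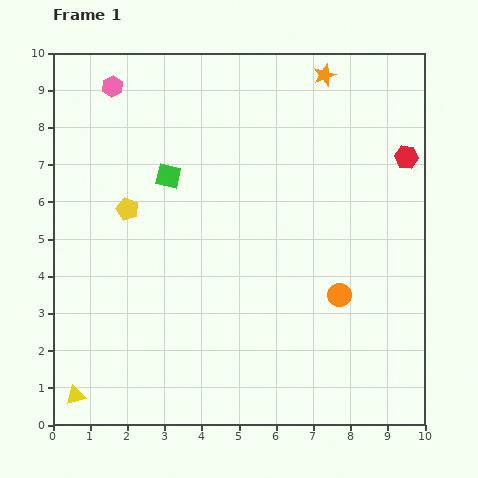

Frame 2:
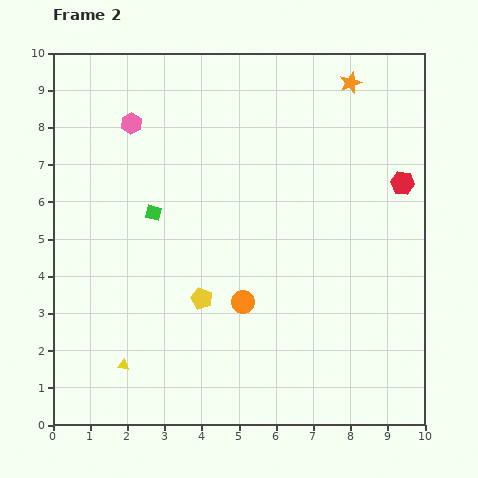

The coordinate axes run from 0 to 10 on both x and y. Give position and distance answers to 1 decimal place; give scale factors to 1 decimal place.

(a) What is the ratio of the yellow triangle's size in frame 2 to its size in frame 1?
0.6×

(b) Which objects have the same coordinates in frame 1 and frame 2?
none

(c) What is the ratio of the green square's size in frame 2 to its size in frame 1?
0.6×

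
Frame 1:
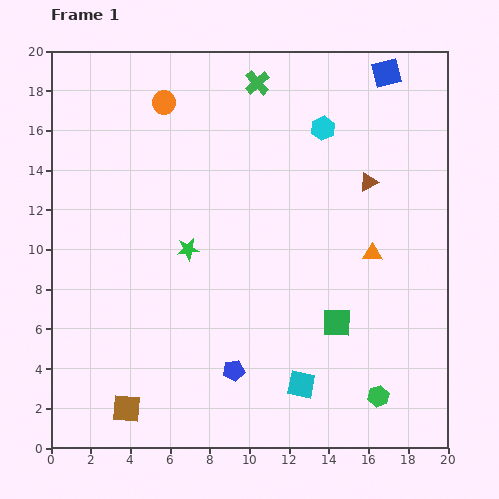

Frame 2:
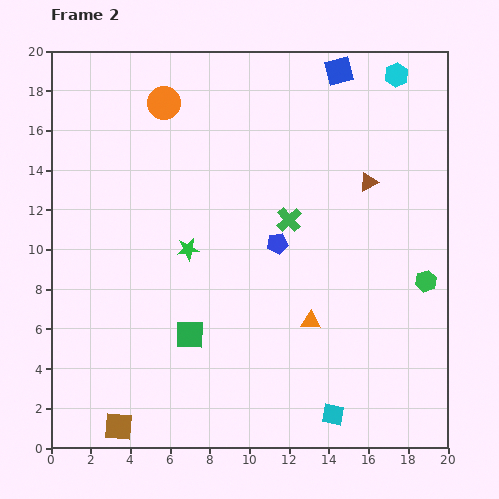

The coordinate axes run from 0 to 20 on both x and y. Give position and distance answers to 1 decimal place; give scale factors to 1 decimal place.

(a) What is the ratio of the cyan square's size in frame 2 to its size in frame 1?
0.8×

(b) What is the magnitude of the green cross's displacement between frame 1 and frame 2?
7.1

The green cross moved from (10.4, 18.4) to (12.0, 11.5), a distance of √(1.6² + 6.9²) ≈ 7.1.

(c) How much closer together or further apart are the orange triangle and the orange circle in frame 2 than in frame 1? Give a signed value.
+0.3

Distance in frame 1: 13.0. Distance in frame 2: 13.3.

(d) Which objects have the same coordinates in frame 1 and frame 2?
the green star, the brown triangle, the orange circle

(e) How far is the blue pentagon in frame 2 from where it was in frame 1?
6.8

The blue pentagon moved from (9.2, 3.9) to (11.4, 10.3), a distance of √(2.2² + 6.4²) ≈ 6.8.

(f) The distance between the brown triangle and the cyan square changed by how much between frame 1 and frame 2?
+1.0

Distance in frame 1: 10.8. Distance in frame 2: 11.8.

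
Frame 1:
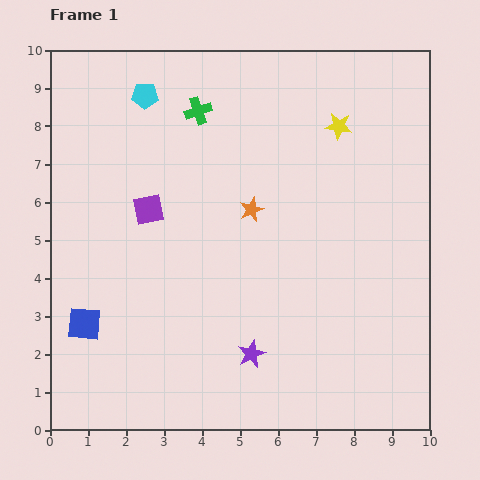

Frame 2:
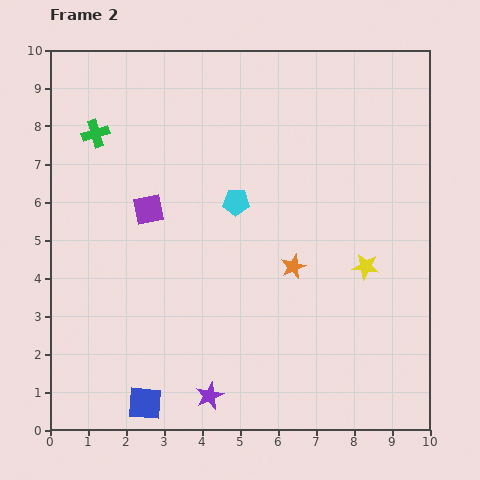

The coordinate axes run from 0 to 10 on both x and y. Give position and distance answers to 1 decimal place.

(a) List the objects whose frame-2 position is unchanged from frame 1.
the purple square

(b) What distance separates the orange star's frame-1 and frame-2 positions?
1.9

The orange star moved from (5.3, 5.8) to (6.4, 4.3), a distance of √(1.1² + 1.5²) ≈ 1.9.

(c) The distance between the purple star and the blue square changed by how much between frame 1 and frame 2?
-2.8

Distance in frame 1: 4.5. Distance in frame 2: 1.7.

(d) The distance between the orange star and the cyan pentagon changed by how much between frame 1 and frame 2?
-1.8

Distance in frame 1: 4.1. Distance in frame 2: 2.3.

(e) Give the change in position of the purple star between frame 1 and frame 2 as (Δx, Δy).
(-1.1, -1.1)

The purple star was at (5.3, 2.0) in frame 1 and (4.2, 0.9) in frame 2.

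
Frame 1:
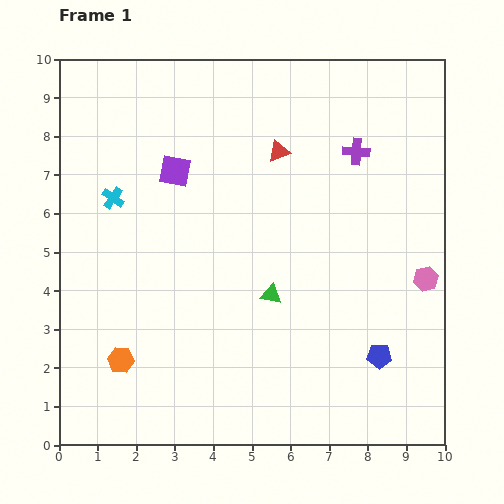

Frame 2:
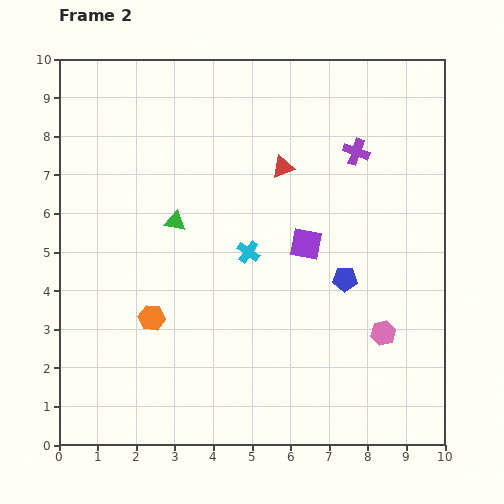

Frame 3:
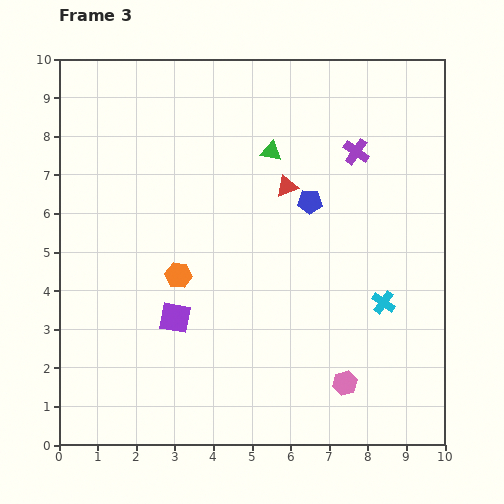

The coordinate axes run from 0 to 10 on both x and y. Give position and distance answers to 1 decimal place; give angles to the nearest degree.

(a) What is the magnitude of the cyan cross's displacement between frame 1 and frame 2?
3.8

The cyan cross moved from (1.4, 6.4) to (4.9, 5.0), a distance of √(3.5² + 1.4²) ≈ 3.8.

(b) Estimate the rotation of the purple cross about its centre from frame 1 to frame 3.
31° clockwise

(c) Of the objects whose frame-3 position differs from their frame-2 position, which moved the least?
the red triangle

(moved 0.5)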